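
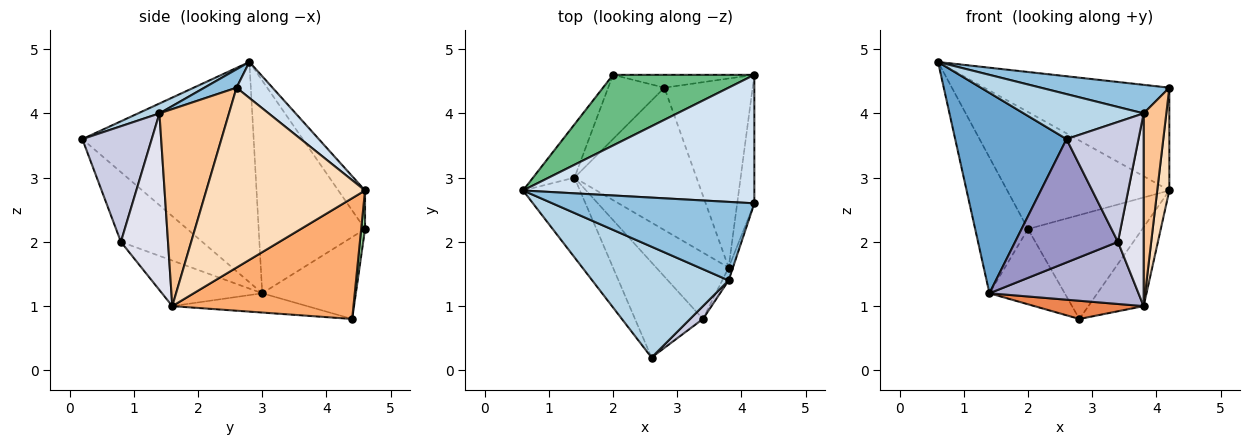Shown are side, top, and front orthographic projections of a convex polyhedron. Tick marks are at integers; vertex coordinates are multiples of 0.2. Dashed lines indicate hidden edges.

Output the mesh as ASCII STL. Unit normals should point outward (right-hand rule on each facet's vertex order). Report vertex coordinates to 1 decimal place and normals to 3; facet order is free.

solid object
 facet normal -0.819 -0.533 -0.212
  outer loop
   vertex 1.4 3.0 1.2
   vertex 2.6 0.2 3.6
   vertex 0.6 2.8 4.8
  endloop
 endfacet
 facet normal 0.085 -0.341 0.936
  outer loop
   vertex 3.8 1.4 4.0
   vertex 4.2 2.6 4.4
   vertex 0.6 2.8 4.8
  endloop
 endfacet
 facet normal 0.067 -0.375 0.925
  outer loop
   vertex 3.8 1.4 4.0
   vertex 0.6 2.8 4.8
   vertex 2.6 0.2 3.6
  endloop
 endfacet
 facet normal 0.121 0.620 0.775
  outer loop
   vertex 4.2 4.6 2.8
   vertex 0.6 2.8 4.8
   vertex 4.2 2.6 4.4
  endloop
 endfacet
 facet normal -0.155 -0.125 -0.980
  outer loop
   vertex 3.8 1.6 1.0
   vertex 1.4 3.0 1.2
   vertex 2.8 4.4 0.8
  endloop
 endfacet
 facet normal 0.784 0.239 -0.573
  outer loop
   vertex 3.8 1.6 1.0
   vertex 2.8 4.4 0.8
   vertex 4.2 4.6 2.8
  endloop
 endfacet
 facet normal 0.951 -0.310 -0.021
  outer loop
   vertex 3.8 1.6 1.0
   vertex 4.2 2.6 4.4
   vertex 3.8 1.4 4.0
  endloop
 endfacet
 facet normal 0.993 -0.076 -0.095
  outer loop
   vertex 3.8 1.6 1.0
   vertex 4.2 4.6 2.8
   vertex 4.2 2.6 4.4
  endloop
 endfacet
 facet normal -0.140 0.848 0.512
  outer loop
   vertex 2.0 4.6 2.2
   vertex 0.6 2.8 4.8
   vertex 4.2 4.6 2.8
  endloop
 endfacet
 facet normal 0.033 0.992 -0.123
  outer loop
   vertex 2.0 4.6 2.2
   vertex 4.2 4.6 2.8
   vertex 2.8 4.4 0.8
  endloop
 endfacet
 facet normal -0.882 0.438 -0.172
  outer loop
   vertex 2.0 4.6 2.2
   vertex 1.4 3.0 1.2
   vertex 0.6 2.8 4.8
  endloop
 endfacet
 facet normal -0.687 0.552 -0.472
  outer loop
   vertex 2.0 4.6 2.2
   vertex 2.8 4.4 0.8
   vertex 1.4 3.0 1.2
  endloop
 endfacet
 facet normal -0.531 -0.671 -0.517
  outer loop
   vertex 3.4 0.8 2.0
   vertex 2.6 0.2 3.6
   vertex 1.4 3.0 1.2
  endloop
 endfacet
 facet normal -0.417 -0.621 -0.664
  outer loop
   vertex 3.4 0.8 2.0
   vertex 1.4 3.0 1.2
   vertex 3.8 1.6 1.0
  endloop
 endfacet
 facet normal 0.692 -0.718 0.077
  outer loop
   vertex 3.4 0.8 2.0
   vertex 3.8 1.4 4.0
   vertex 2.6 0.2 3.6
  endloop
 endfacet
 facet normal 0.877 -0.479 -0.032
  outer loop
   vertex 3.4 0.8 2.0
   vertex 3.8 1.6 1.0
   vertex 3.8 1.4 4.0
  endloop
 endfacet
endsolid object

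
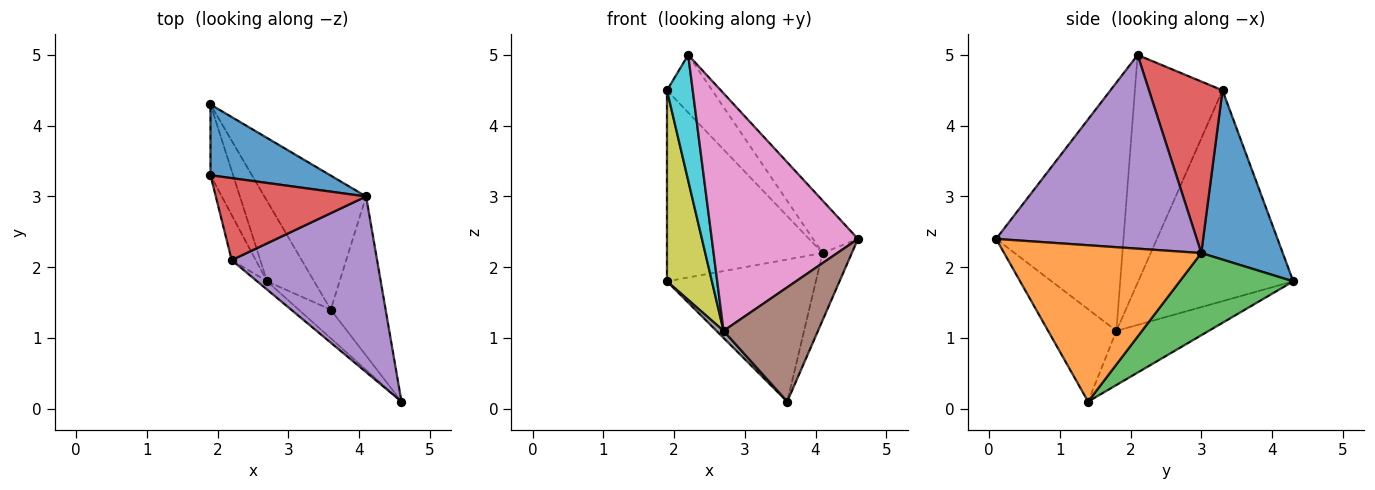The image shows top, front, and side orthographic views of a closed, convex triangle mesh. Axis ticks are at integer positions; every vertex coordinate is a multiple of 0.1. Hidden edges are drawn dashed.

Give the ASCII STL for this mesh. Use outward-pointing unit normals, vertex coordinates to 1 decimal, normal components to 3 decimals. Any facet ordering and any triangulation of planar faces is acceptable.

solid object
 facet normal 0.441 0.842 0.312
  outer loop
   vertex 4.1 3.0 2.2
   vertex 1.9 4.3 1.8
   vertex 1.9 3.3 4.5
  endloop
 endfacet
 facet normal 0.934 0.138 -0.328
  outer loop
   vertex 4.1 3.0 2.2
   vertex 4.6 0.1 2.4
   vertex 3.6 1.4 0.1
  endloop
 endfacet
 facet normal 0.485 0.636 -0.600
  outer loop
   vertex 4.1 3.0 2.2
   vertex 3.6 1.4 0.1
   vertex 1.9 4.3 1.8
  endloop
 endfacet
 facet normal 0.683 0.420 0.598
  outer loop
   vertex 2.2 2.1 5.0
   vertex 4.1 3.0 2.2
   vertex 1.9 3.3 4.5
  endloop
 endfacet
 facet normal 0.787 0.176 0.591
  outer loop
   vertex 2.2 2.1 5.0
   vertex 4.6 0.1 2.4
   vertex 4.1 3.0 2.2
  endloop
 endfacet
 facet normal -0.574 -0.794 -0.199
  outer loop
   vertex 2.7 1.8 1.1
   vertex 3.6 1.4 0.1
   vertex 4.6 0.1 2.4
  endloop
 endfacet
 facet normal -0.657 -0.754 -0.026
  outer loop
   vertex 2.7 1.8 1.1
   vertex 4.6 0.1 2.4
   vertex 2.2 2.1 5.0
  endloop
 endfacet
 facet normal -0.753 -0.058 -0.655
  outer loop
   vertex 2.7 1.8 1.1
   vertex 1.9 4.3 1.8
   vertex 3.6 1.4 0.1
  endloop
 endfacet
 facet normal -0.955 -0.277 -0.103
  outer loop
   vertex 2.7 1.8 1.1
   vertex 1.9 3.3 4.5
   vertex 1.9 4.3 1.8
  endloop
 endfacet
 facet normal -0.955 -0.281 -0.101
  outer loop
   vertex 2.7 1.8 1.1
   vertex 2.2 2.1 5.0
   vertex 1.9 3.3 4.5
  endloop
 endfacet
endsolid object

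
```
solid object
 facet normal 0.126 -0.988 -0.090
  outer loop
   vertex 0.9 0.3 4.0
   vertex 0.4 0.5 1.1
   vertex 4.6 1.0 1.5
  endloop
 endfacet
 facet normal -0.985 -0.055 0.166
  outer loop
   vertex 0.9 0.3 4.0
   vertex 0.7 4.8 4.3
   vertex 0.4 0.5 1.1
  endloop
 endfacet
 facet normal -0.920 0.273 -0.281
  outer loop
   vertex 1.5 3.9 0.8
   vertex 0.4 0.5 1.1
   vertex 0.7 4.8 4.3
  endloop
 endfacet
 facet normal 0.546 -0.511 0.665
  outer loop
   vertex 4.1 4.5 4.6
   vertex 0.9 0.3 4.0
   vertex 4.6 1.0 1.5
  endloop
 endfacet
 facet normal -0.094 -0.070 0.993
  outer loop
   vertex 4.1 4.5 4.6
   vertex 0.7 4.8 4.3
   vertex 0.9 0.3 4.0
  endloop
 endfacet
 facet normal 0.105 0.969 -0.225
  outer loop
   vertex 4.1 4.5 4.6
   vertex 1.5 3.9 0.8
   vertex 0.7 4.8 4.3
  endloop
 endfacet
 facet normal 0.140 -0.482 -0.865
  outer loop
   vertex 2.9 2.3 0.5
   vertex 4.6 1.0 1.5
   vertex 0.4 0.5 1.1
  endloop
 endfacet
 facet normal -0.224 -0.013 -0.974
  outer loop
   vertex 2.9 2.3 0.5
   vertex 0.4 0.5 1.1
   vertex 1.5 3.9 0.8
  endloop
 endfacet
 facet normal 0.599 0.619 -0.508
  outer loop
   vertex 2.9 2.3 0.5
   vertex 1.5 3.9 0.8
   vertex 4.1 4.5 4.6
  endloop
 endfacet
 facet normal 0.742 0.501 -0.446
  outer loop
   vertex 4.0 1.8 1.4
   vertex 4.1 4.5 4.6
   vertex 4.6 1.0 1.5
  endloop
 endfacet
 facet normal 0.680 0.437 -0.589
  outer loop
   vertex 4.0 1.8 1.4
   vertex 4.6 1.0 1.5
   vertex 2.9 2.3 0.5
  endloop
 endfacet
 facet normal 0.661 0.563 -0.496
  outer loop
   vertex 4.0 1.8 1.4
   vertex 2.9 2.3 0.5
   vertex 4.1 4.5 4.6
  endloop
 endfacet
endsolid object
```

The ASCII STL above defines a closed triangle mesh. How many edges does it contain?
18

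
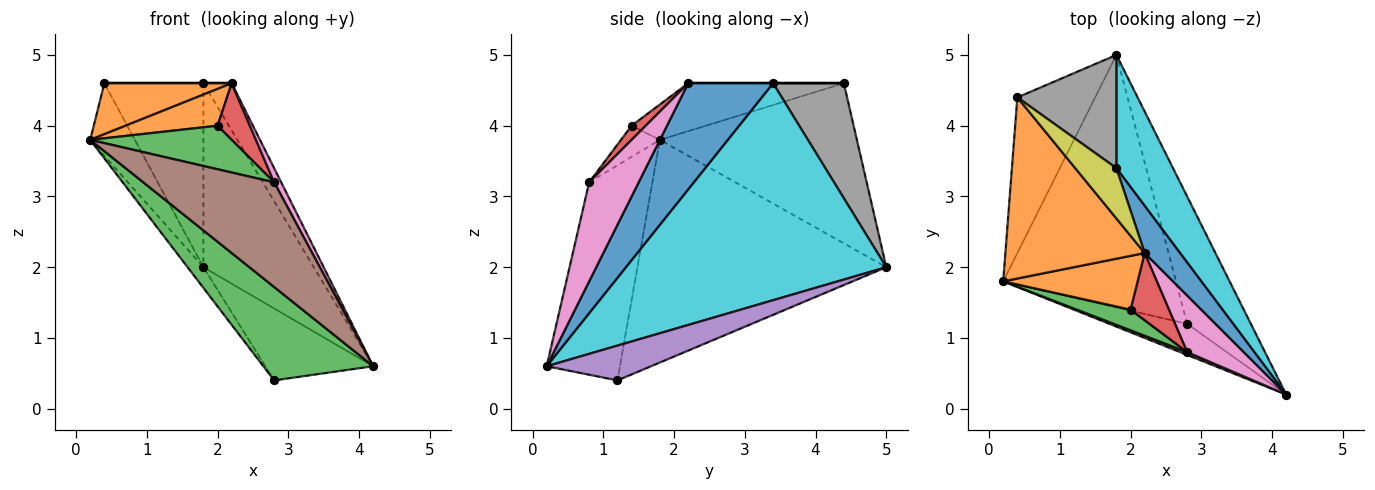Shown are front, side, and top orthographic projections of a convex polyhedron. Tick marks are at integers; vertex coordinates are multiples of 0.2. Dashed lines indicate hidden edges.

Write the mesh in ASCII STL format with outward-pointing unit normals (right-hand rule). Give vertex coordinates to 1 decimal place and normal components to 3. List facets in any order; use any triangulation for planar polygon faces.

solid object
 facet normal -0.881 0.200 -0.428
  outer loop
   vertex 0.4 4.4 4.6
   vertex 1.8 5.0 2.0
   vertex 0.2 1.8 3.8
  endloop
 endfacet
 facet normal -0.314 -0.257 0.914
  outer loop
   vertex 0.4 4.4 4.6
   vertex 0.2 1.8 3.8
   vertex 2.2 2.2 4.6
  endloop
 endfacet
 facet normal -0.535 -0.802 -0.267
  outer loop
   vertex 2.8 1.2 0.4
   vertex 4.2 0.2 0.6
   vertex 0.2 1.8 3.8
  endloop
 endfacet
 facet normal -0.789 0.050 -0.612
  outer loop
   vertex 2.8 1.2 0.4
   vertex 0.2 1.8 3.8
   vertex 1.8 5.0 2.0
  endloop
 endfacet
 facet normal 0.430 0.444 -0.786
  outer loop
   vertex 2.8 1.2 0.4
   vertex 1.8 5.0 2.0
   vertex 4.2 0.2 0.6
  endloop
 endfacet
 facet normal -0.354 -0.935 0.025
  outer loop
   vertex 2.8 0.8 3.2
   vertex 0.2 1.8 3.8
   vertex 4.2 0.2 0.6
  endloop
 endfacet
 facet normal 0.862 -0.123 0.492
  outer loop
   vertex 2.8 0.8 3.2
   vertex 4.2 0.2 0.6
   vertex 2.2 2.2 4.6
  endloop
 endfacet
 facet normal 0.520 0.728 0.448
  outer loop
   vertex 1.8 3.4 4.6
   vertex 1.8 5.0 2.0
   vertex 0.4 4.4 4.6
  endloop
 endfacet
 facet normal 0.000 0.000 1.000
  outer loop
   vertex 1.8 3.4 4.6
   vertex 0.4 4.4 4.6
   vertex 2.2 2.2 4.6
  endloop
 endfacet
 facet normal 0.895 0.380 0.234
  outer loop
   vertex 1.8 3.4 4.6
   vertex 4.2 0.2 0.6
   vertex 1.8 5.0 2.0
  endloop
 endfacet
 facet normal 0.905 0.302 0.302
  outer loop
   vertex 1.8 3.4 4.6
   vertex 2.2 2.2 4.6
   vertex 4.2 0.2 0.6
  endloop
 endfacet
 facet normal -0.212 -0.552 0.807
  outer loop
   vertex 2.0 1.4 4.0
   vertex 2.2 2.2 4.6
   vertex 0.2 1.8 3.8
  endloop
 endfacet
 facet normal -0.241 -0.877 0.416
  outer loop
   vertex 2.0 1.4 4.0
   vertex 0.2 1.8 3.8
   vertex 2.8 0.8 3.2
  endloop
 endfacet
 facet normal 0.271 -0.620 0.736
  outer loop
   vertex 2.0 1.4 4.0
   vertex 2.8 0.8 3.2
   vertex 2.2 2.2 4.6
  endloop
 endfacet
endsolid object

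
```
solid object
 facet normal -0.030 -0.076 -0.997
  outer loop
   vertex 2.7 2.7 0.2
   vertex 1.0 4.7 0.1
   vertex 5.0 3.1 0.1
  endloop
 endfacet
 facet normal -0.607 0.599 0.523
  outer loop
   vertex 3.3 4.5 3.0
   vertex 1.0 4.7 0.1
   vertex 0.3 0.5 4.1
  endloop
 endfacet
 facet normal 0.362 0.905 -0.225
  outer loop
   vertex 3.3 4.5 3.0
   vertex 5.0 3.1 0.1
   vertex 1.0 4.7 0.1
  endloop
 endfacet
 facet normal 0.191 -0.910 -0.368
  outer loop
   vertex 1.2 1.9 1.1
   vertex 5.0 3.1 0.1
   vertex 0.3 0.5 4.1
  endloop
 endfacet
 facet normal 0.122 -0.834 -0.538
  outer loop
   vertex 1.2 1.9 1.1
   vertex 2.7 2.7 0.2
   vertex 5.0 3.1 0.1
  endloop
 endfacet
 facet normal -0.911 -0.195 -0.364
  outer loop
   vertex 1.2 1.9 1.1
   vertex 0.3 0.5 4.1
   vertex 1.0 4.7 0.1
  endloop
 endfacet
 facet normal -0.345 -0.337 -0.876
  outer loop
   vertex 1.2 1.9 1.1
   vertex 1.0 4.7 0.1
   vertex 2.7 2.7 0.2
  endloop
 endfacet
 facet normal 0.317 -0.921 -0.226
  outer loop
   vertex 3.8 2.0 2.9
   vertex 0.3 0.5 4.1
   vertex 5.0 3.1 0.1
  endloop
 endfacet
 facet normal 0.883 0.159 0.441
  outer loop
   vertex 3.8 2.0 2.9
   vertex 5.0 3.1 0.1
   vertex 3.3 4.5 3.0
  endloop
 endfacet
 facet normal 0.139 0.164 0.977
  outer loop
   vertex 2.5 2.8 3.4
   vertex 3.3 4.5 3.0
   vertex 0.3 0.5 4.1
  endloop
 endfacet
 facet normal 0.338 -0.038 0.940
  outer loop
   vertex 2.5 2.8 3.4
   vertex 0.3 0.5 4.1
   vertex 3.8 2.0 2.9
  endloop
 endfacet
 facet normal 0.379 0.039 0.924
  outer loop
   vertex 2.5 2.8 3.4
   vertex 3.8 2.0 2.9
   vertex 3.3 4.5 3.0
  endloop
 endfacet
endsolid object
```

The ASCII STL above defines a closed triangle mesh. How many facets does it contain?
12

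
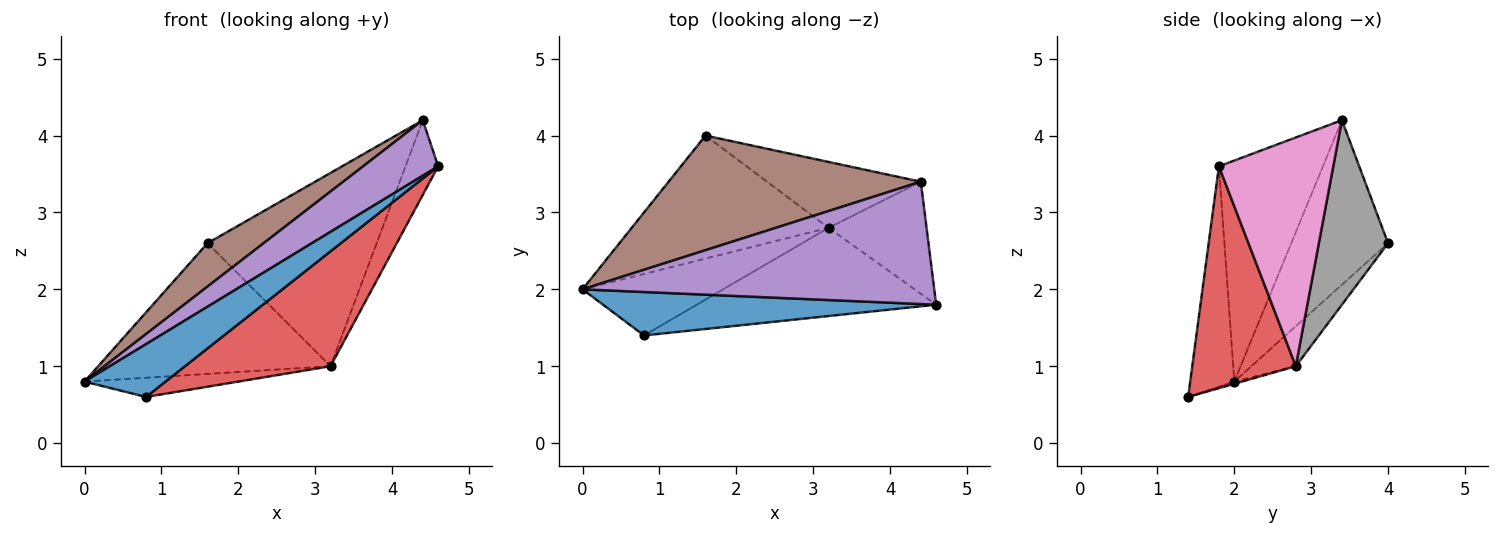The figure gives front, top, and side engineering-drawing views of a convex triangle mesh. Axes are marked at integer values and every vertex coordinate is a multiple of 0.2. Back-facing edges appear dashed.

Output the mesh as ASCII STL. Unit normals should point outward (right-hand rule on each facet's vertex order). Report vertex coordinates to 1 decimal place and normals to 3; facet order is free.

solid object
 facet normal -0.387 -0.712 0.586
  outer loop
   vertex 0.8 1.4 0.6
   vertex 4.6 1.8 3.6
   vertex 0.0 2.0 0.8
  endloop
 endfacet
 facet normal -0.138 0.721 -0.679
  outer loop
   vertex 3.2 2.8 1.0
   vertex 0.0 2.0 0.8
   vertex 1.6 4.0 2.6
  endloop
 endfacet
 facet normal -0.015 0.298 -0.954
  outer loop
   vertex 3.2 2.8 1.0
   vertex 0.8 1.4 0.6
   vertex 0.0 2.0 0.8
  endloop
 endfacet
 facet normal 0.491 -0.691 -0.530
  outer loop
   vertex 3.2 2.8 1.0
   vertex 4.6 1.8 3.6
   vertex 0.8 1.4 0.6
  endloop
 endfacet
 facet normal -0.497 -0.358 0.790
  outer loop
   vertex 4.4 3.4 4.2
   vertex 0.0 2.0 0.8
   vertex 4.6 1.8 3.6
  endloop
 endfacet
 facet normal -0.521 -0.302 0.798
  outer loop
   vertex 4.4 3.4 4.2
   vertex 1.6 4.0 2.6
   vertex 0.0 2.0 0.8
  endloop
 endfacet
 facet normal 0.889 0.254 -0.381
  outer loop
   vertex 4.4 3.4 4.2
   vertex 4.6 1.8 3.6
   vertex 3.2 2.8 1.0
  endloop
 endfacet
 facet normal 0.361 0.883 -0.301
  outer loop
   vertex 4.4 3.4 4.2
   vertex 3.2 2.8 1.0
   vertex 1.6 4.0 2.6
  endloop
 endfacet
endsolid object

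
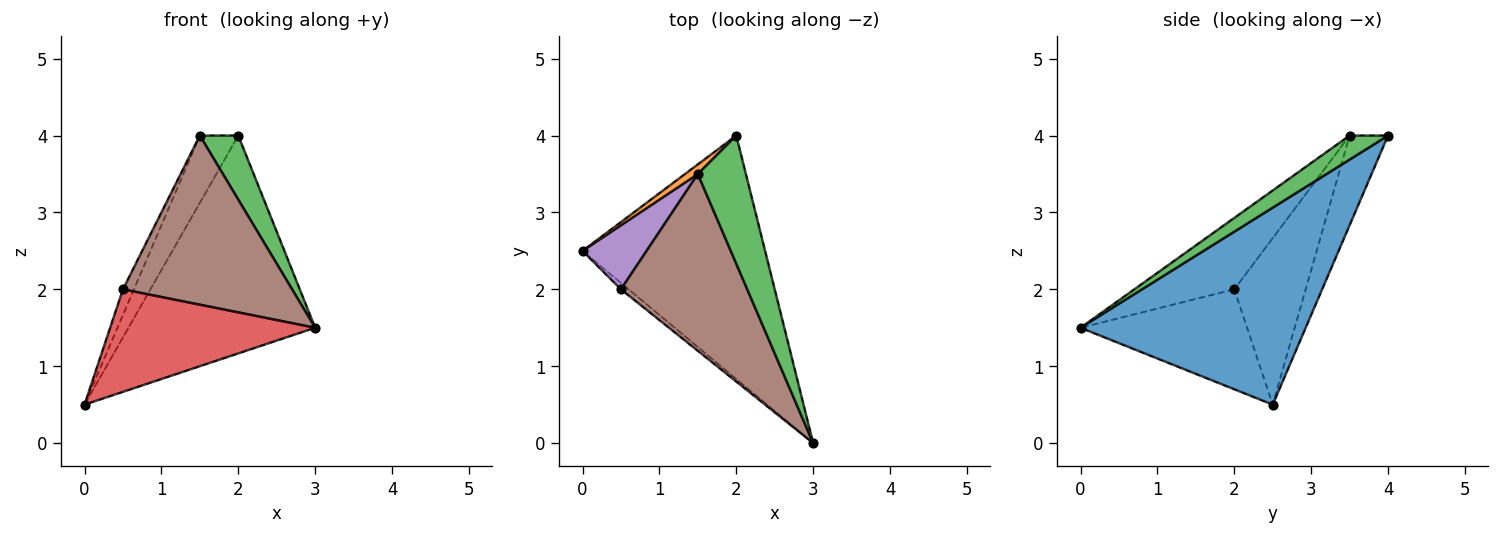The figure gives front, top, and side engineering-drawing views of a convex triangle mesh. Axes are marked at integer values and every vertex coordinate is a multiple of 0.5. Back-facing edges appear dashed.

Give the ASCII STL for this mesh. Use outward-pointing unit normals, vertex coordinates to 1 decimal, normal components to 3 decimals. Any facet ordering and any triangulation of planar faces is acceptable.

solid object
 facet normal 0.627 0.520 -0.581
  outer loop
   vertex 2.0 4.0 4.0
   vertex 3.0 0.0 1.5
   vertex 0.0 2.5 0.5
  endloop
 endfacet
 facet normal -0.704 0.704 0.101
  outer loop
   vertex 1.5 3.5 4.0
   vertex 2.0 4.0 4.0
   vertex 0.0 2.5 0.5
  endloop
 endfacet
 facet normal 0.408 -0.408 0.816
  outer loop
   vertex 1.5 3.5 4.0
   vertex 3.0 0.0 1.5
   vertex 2.0 4.0 4.0
  endloop
 endfacet
 facet normal -0.630 -0.775 -0.048
  outer loop
   vertex 0.5 2.0 2.0
   vertex 0.0 2.5 0.5
   vertex 3.0 0.0 1.5
  endloop
 endfacet
 facet normal -0.924 0.142 0.355
  outer loop
   vertex 0.5 2.0 2.0
   vertex 1.5 3.5 4.0
   vertex 0.0 2.5 0.5
  endloop
 endfacet
 facet normal -0.378 -0.640 0.669
  outer loop
   vertex 0.5 2.0 2.0
   vertex 3.0 0.0 1.5
   vertex 1.5 3.5 4.0
  endloop
 endfacet
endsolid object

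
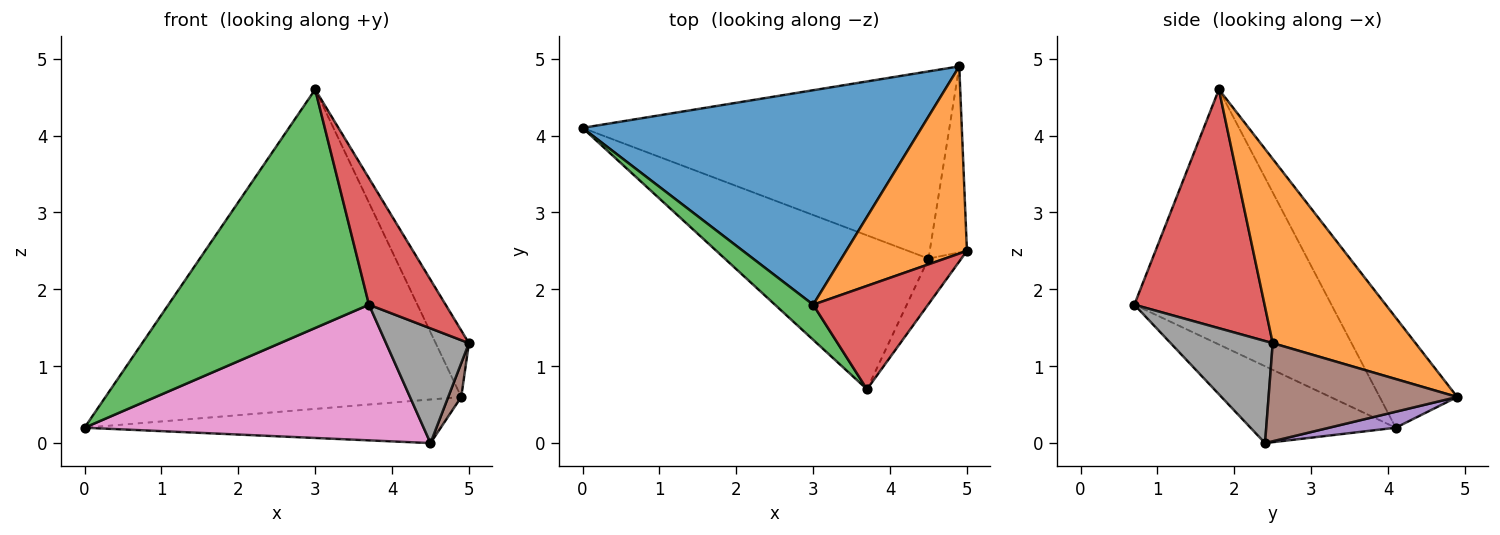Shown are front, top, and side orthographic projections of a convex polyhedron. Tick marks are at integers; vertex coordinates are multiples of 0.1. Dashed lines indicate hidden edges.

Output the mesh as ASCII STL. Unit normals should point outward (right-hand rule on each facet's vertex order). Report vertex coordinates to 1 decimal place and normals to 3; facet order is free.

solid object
 facet normal -0.178 0.817 0.549
  outer loop
   vertex 3.0 1.8 4.6
   vertex 4.9 4.9 0.6
   vertex 0.0 4.1 0.2
  endloop
 endfacet
 facet normal 0.821 0.191 0.538
  outer loop
   vertex 3.0 1.8 4.6
   vertex 5.0 2.5 1.3
   vertex 4.9 4.9 0.6
  endloop
 endfacet
 facet normal -0.697 -0.709 0.104
  outer loop
   vertex 3.7 0.7 1.8
   vertex 3.0 1.8 4.6
   vertex 0.0 4.1 0.2
  endloop
 endfacet
 facet normal 0.796 -0.469 0.383
  outer loop
   vertex 3.7 0.7 1.8
   vertex 5.0 2.5 1.3
   vertex 3.0 1.8 4.6
  endloop
 endfacet
 facet normal 0.042 0.227 -0.973
  outer loop
   vertex 4.5 2.4 0.0
   vertex 0.0 4.1 0.2
   vertex 4.9 4.9 0.6
  endloop
 endfacet
 facet normal 0.933 -0.064 -0.354
  outer loop
   vertex 4.5 2.4 0.0
   vertex 4.9 4.9 0.6
   vertex 5.0 2.5 1.3
  endloop
 endfacet
 facet normal -0.272 -0.636 -0.722
  outer loop
   vertex 4.5 2.4 0.0
   vertex 3.7 0.7 1.8
   vertex 0.0 4.1 0.2
  endloop
 endfacet
 facet normal 0.753 -0.611 -0.243
  outer loop
   vertex 4.5 2.4 0.0
   vertex 5.0 2.5 1.3
   vertex 3.7 0.7 1.8
  endloop
 endfacet
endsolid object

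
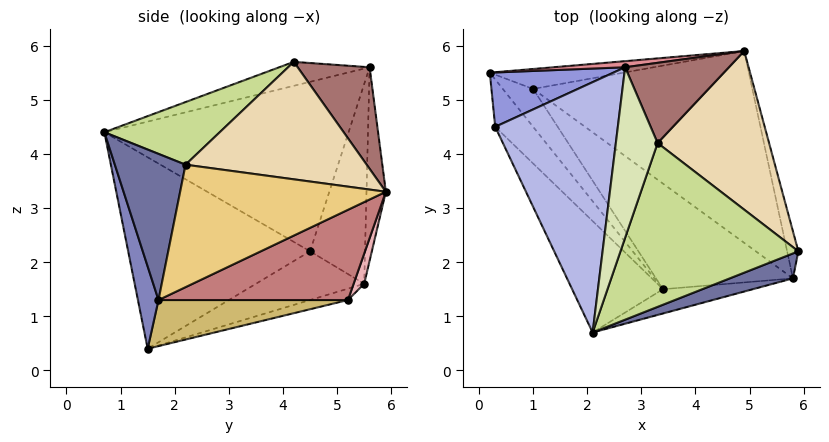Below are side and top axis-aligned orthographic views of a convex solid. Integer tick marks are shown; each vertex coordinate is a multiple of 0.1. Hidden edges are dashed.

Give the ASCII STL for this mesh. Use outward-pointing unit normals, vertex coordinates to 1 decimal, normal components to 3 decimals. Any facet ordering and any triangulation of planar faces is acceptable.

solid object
 facet normal 0.385 -0.908 0.166
  outer loop
   vertex 5.8 1.7 1.3
   vertex 5.9 2.2 3.8
   vertex 2.1 0.7 4.4
  endloop
 endfacet
 facet normal 0.138 -0.979 -0.151
  outer loop
   vertex 5.8 1.7 1.3
   vertex 2.1 0.7 4.4
   vertex 3.4 1.5 0.4
  endloop
 endfacet
 facet normal -0.829 0.225 0.512
  outer loop
   vertex 0.3 4.5 2.2
   vertex 2.7 5.6 5.6
   vertex 0.2 5.5 1.6
  endloop
 endfacet
 facet normal -0.809 -0.044 0.586
  outer loop
   vertex 0.3 4.5 2.2
   vertex 2.1 0.7 4.4
   vertex 2.7 5.6 5.6
  endloop
 endfacet
 facet normal -0.721 -0.408 -0.560
  outer loop
   vertex 0.3 4.5 2.2
   vertex 0.2 5.5 1.6
   vertex 3.4 1.5 0.4
  endloop
 endfacet
 facet normal -0.748 -0.560 -0.355
  outer loop
   vertex 0.3 4.5 2.2
   vertex 3.4 1.5 0.4
   vertex 2.1 0.7 4.4
  endloop
 endfacet
 facet normal 0.301 -0.421 0.856
  outer loop
   vertex 3.3 4.2 5.7
   vertex 2.1 0.7 4.4
   vertex 5.9 2.2 3.8
  endloop
 endfacet
 facet normal -0.492 -0.150 0.857
  outer loop
   vertex 3.3 4.2 5.7
   vertex 2.7 5.6 5.6
   vertex 2.1 0.7 4.4
  endloop
 endfacet
 facet normal -0.351 0.000 -0.936
  outer loop
   vertex 1.0 5.2 1.3
   vertex 3.4 1.5 0.4
   vertex 0.2 5.5 1.6
  endloop
 endfacet
 facet normal 0.292 0.401 -0.868
  outer loop
   vertex 1.0 5.2 1.3
   vertex 5.8 1.7 1.3
   vertex 3.4 1.5 0.4
  endloop
 endfacet
 facet normal 0.965 0.249 -0.088
  outer loop
   vertex 4.9 5.9 3.3
   vertex 5.9 2.2 3.8
   vertex 5.8 1.7 1.3
  endloop
 endfacet
 facet normal 0.697 0.278 0.661
  outer loop
   vertex 4.9 5.9 3.3
   vertex 3.3 4.2 5.7
   vertex 5.9 2.2 3.8
  endloop
 endfacet
 facet normal 0.660 0.331 0.674
  outer loop
   vertex 4.9 5.9 3.3
   vertex 2.7 5.6 5.6
   vertex 3.3 4.2 5.7
  endloop
 endfacet
 facet normal 0.337 0.463 -0.820
  outer loop
   vertex 4.9 5.9 3.3
   vertex 5.8 1.7 1.3
   vertex 1.0 5.2 1.3
  endloop
 endfacet
 facet normal -0.098 0.995 0.036
  outer loop
   vertex 4.9 5.9 3.3
   vertex 0.2 5.5 1.6
   vertex 2.7 5.6 5.6
  endloop
 endfacet
 facet normal 0.119 0.842 -0.526
  outer loop
   vertex 4.9 5.9 3.3
   vertex 1.0 5.2 1.3
   vertex 0.2 5.5 1.6
  endloop
 endfacet
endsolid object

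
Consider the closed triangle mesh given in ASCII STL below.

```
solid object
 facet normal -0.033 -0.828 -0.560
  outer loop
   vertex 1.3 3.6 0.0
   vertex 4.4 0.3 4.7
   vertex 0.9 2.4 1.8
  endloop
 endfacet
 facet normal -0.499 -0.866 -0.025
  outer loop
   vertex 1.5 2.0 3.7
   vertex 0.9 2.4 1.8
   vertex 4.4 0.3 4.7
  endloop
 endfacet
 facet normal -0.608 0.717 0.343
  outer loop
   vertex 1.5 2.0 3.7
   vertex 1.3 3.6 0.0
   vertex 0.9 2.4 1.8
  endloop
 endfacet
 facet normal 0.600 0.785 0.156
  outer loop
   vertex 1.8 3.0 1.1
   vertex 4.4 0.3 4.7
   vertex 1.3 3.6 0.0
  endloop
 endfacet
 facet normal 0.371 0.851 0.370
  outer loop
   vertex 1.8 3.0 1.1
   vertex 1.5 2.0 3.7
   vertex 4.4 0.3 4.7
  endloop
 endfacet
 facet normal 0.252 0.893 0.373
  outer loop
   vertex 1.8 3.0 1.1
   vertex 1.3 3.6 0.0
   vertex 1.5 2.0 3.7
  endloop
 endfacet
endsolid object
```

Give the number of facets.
6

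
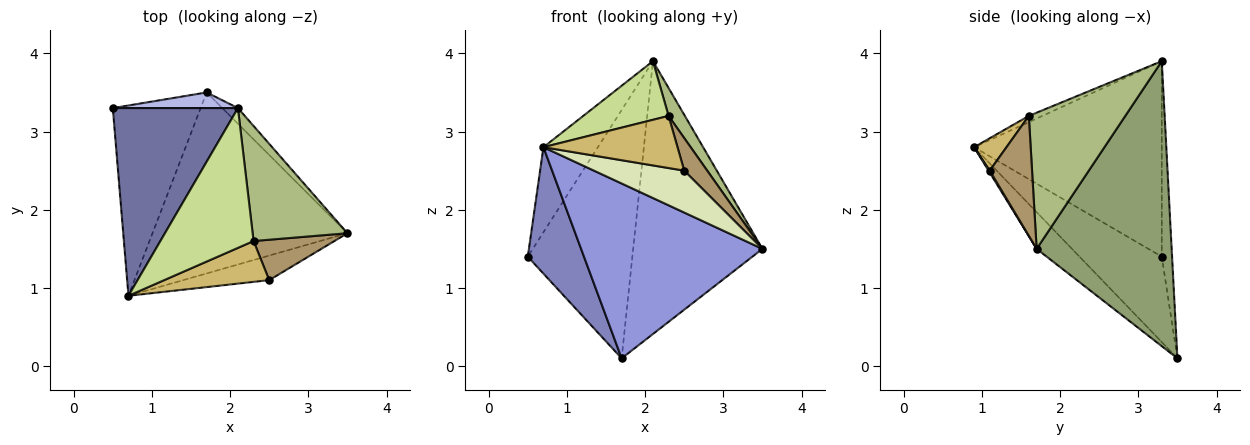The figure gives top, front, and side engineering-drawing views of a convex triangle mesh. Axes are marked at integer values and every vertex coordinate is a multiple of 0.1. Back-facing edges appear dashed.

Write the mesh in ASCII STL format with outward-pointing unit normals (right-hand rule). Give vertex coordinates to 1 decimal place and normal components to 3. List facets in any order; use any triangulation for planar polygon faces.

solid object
 facet normal -0.818 0.237 0.524
  outer loop
   vertex 2.1 3.3 3.9
   vertex 0.5 3.3 1.4
   vertex 0.7 0.9 2.8
  endloop
 endfacet
 facet normal -0.629 -0.430 -0.647
  outer loop
   vertex 1.7 3.5 0.1
   vertex 0.7 0.9 2.8
   vertex 0.5 3.3 1.4
  endloop
 endfacet
 facet normal -0.134 -0.689 -0.713
  outer loop
   vertex 1.7 3.5 0.1
   vertex 3.5 1.7 1.5
   vertex 0.7 0.9 2.8
  endloop
 endfacet
 facet normal -0.098 0.993 0.063
  outer loop
   vertex 1.7 3.5 0.1
   vertex 0.5 3.3 1.4
   vertex 2.1 3.3 3.9
  endloop
 endfacet
 facet normal 0.722 0.691 -0.040
  outer loop
   vertex 1.7 3.5 0.1
   vertex 2.1 3.3 3.9
   vertex 3.5 1.7 1.5
  endloop
 endfacet
 facet normal 0.813 -0.137 0.566
  outer loop
   vertex 2.3 1.6 3.2
   vertex 3.5 1.7 1.5
   vertex 2.1 3.3 3.9
  endloop
 endfacet
 facet normal -0.061 -0.386 0.920
  outer loop
   vertex 2.3 1.6 3.2
   vertex 2.1 3.3 3.9
   vertex 0.7 0.9 2.8
  endloop
 endfacet
 facet normal 0.011 -0.862 -0.506
  outer loop
   vertex 2.5 1.1 2.5
   vertex 0.7 0.9 2.8
   vertex 3.5 1.7 1.5
  endloop
 endfacet
 facet normal 0.756 -0.411 0.509
  outer loop
   vertex 2.5 1.1 2.5
   vertex 3.5 1.7 1.5
   vertex 2.3 1.6 3.2
  endloop
 endfacet
 facet normal 0.187 -0.773 0.606
  outer loop
   vertex 2.5 1.1 2.5
   vertex 2.3 1.6 3.2
   vertex 0.7 0.9 2.8
  endloop
 endfacet
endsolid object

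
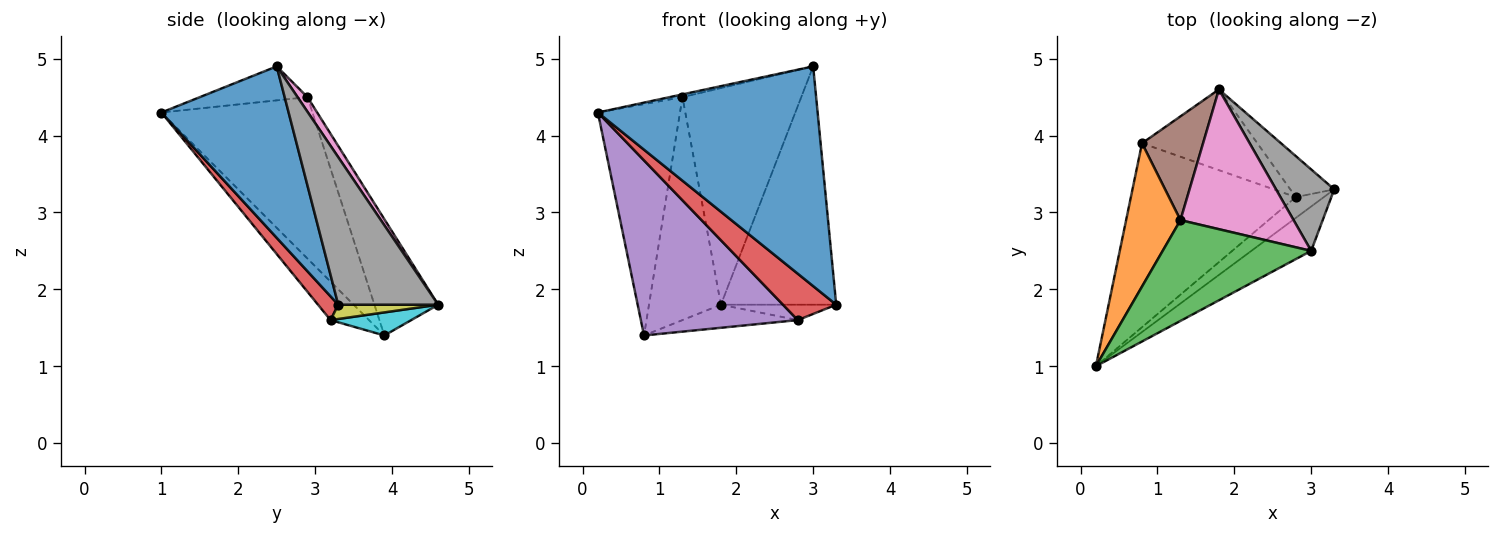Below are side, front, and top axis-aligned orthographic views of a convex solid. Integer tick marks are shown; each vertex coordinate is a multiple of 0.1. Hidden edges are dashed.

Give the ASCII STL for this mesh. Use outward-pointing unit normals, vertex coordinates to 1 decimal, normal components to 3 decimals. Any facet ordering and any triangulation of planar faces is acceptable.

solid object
 facet normal 0.494 -0.852 -0.172
  outer loop
   vertex 3.0 2.5 4.9
   vertex 0.2 1.0 4.3
   vertex 3.3 3.3 1.8
  endloop
 endfacet
 facet normal -0.843 0.458 0.284
  outer loop
   vertex 1.3 2.9 4.5
   vertex 0.8 3.9 1.4
   vertex 0.2 1.0 4.3
  endloop
 endfacet
 facet normal -0.223 0.027 0.974
  outer loop
   vertex 1.3 2.9 4.5
   vertex 0.2 1.0 4.3
   vertex 3.0 2.5 4.9
  endloop
 endfacet
 facet normal 0.327 -0.862 -0.387
  outer loop
   vertex 2.8 3.2 1.6
   vertex 3.3 3.3 1.8
   vertex 0.2 1.0 4.3
  endloop
 endfacet
 facet normal -0.167 -0.680 -0.714
  outer loop
   vertex 2.8 3.2 1.6
   vertex 0.2 1.0 4.3
   vertex 0.8 3.9 1.4
  endloop
 endfacet
 facet normal -0.626 0.707 0.329
  outer loop
   vertex 1.8 4.6 1.8
   vertex 0.8 3.9 1.4
   vertex 1.3 2.9 4.5
  endloop
 endfacet
 facet normal 0.070 0.838 0.541
  outer loop
   vertex 1.8 4.6 1.8
   vertex 1.3 2.9 4.5
   vertex 3.0 2.5 4.9
  endloop
 endfacet
 facet normal 0.634 0.732 0.250
  outer loop
   vertex 1.8 4.6 1.8
   vertex 3.0 2.5 4.9
   vertex 3.3 3.3 1.8
  endloop
 endfacet
 facet normal 0.291 0.336 -0.896
  outer loop
   vertex 1.8 4.6 1.8
   vertex 3.3 3.3 1.8
   vertex 2.8 3.2 1.6
  endloop
 endfacet
 facet normal 0.189 0.270 -0.944
  outer loop
   vertex 1.8 4.6 1.8
   vertex 2.8 3.2 1.6
   vertex 0.8 3.9 1.4
  endloop
 endfacet
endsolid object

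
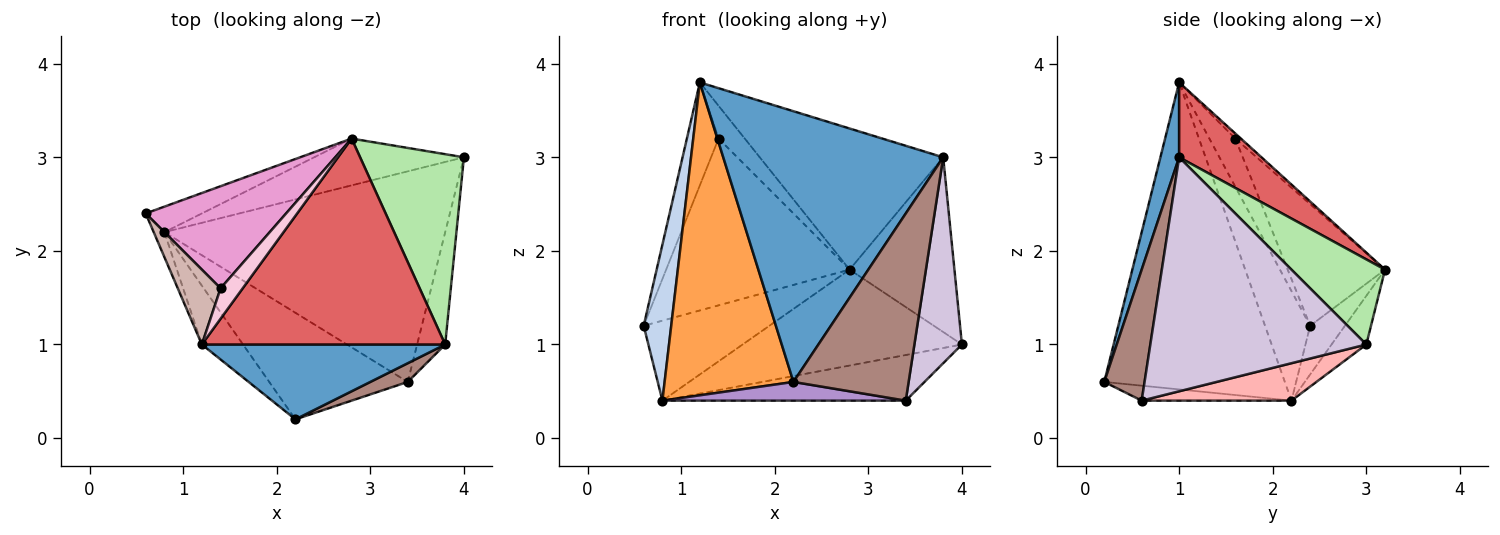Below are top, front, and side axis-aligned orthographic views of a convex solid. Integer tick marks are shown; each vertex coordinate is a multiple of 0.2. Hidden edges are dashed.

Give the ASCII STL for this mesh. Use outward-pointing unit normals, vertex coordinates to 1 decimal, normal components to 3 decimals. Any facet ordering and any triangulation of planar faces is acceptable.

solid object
 facet normal 0.082 -0.961 0.266
  outer loop
   vertex 3.8 1.0 3.0
   vertex 1.2 1.0 3.8
   vertex 2.2 0.2 0.6
  endloop
 endfacet
 facet normal -0.851 -0.519 -0.083
  outer loop
   vertex 0.8 2.2 0.4
   vertex 1.2 1.0 3.8
   vertex 0.6 2.4 1.2
  endloop
 endfacet
 facet normal -0.809 -0.577 -0.109
  outer loop
   vertex 0.8 2.2 0.4
   vertex 2.2 0.2 0.6
   vertex 1.2 1.0 3.8
  endloop
 endfacet
 facet normal -0.255 0.921 -0.294
  outer loop
   vertex 2.8 3.2 1.8
   vertex 0.8 2.2 0.4
   vertex 0.6 2.4 1.2
  endloop
 endfacet
 facet normal -0.141 0.890 -0.434
  outer loop
   vertex 2.8 3.2 1.8
   vertex 4.0 3.0 1.0
   vertex 0.8 2.2 0.4
  endloop
 endfacet
 facet normal 0.517 0.579 0.631
  outer loop
   vertex 2.8 3.2 1.8
   vertex 3.8 1.0 3.0
   vertex 4.0 3.0 1.0
  endloop
 endfacet
 facet normal 0.246 0.548 0.800
  outer loop
   vertex 2.8 3.2 1.8
   vertex 1.2 1.0 3.8
   vertex 3.8 1.0 3.0
  endloop
 endfacet
 facet normal 0.129 0.210 -0.969
  outer loop
   vertex 3.4 0.6 0.4
   vertex 0.8 2.2 0.4
   vertex 4.0 3.0 1.0
  endloop
 endfacet
 facet normal -0.106 -0.172 -0.979
  outer loop
   vertex 3.4 0.6 0.4
   vertex 2.2 0.2 0.6
   vertex 0.8 2.2 0.4
  endloop
 endfacet
 facet normal 0.970 -0.213 -0.116
  outer loop
   vertex 3.4 0.6 0.4
   vertex 4.0 3.0 1.0
   vertex 3.8 1.0 3.0
  endloop
 endfacet
 facet normal 0.329 -0.940 0.094
  outer loop
   vertex 3.4 0.6 0.4
   vertex 3.8 1.0 3.0
   vertex 2.2 0.2 0.6
  endloop
 endfacet
 facet normal -0.552 0.674 0.491
  outer loop
   vertex 1.4 1.6 3.2
   vertex 0.6 2.4 1.2
   vertex 1.2 1.0 3.8
  endloop
 endfacet
 facet normal -0.412 0.777 0.476
  outer loop
   vertex 1.4 1.6 3.2
   vertex 2.8 3.2 1.8
   vertex 0.6 2.4 1.2
  endloop
 endfacet
 facet normal -0.155 0.724 0.672
  outer loop
   vertex 1.4 1.6 3.2
   vertex 1.2 1.0 3.8
   vertex 2.8 3.2 1.8
  endloop
 endfacet
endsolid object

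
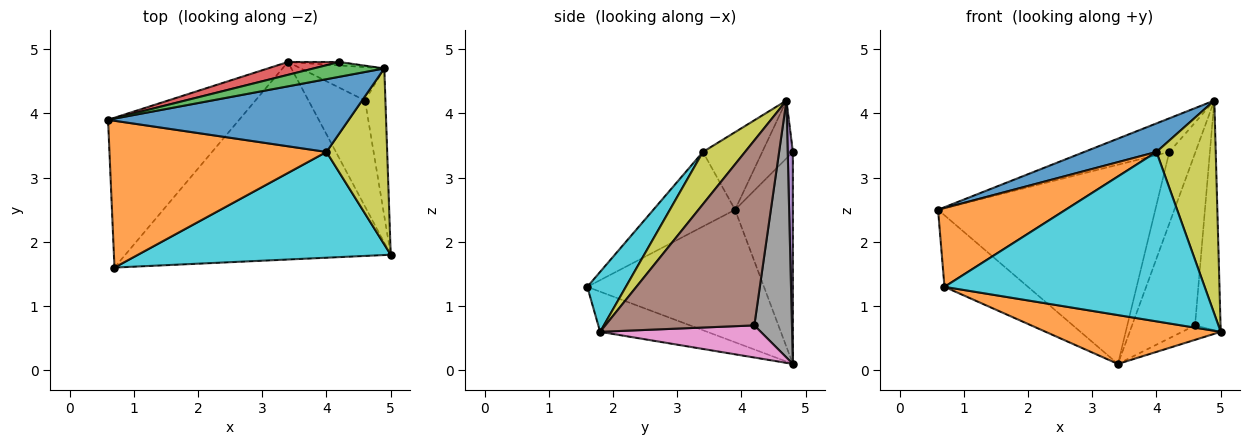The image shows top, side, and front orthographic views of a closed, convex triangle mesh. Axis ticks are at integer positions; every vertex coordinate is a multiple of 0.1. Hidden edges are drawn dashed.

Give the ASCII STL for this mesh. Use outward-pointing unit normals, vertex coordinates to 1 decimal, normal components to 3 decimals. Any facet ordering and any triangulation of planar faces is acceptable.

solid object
 facet normal -0.674 0.319 -0.667
  outer loop
   vertex 0.7 1.6 1.3
   vertex 0.6 3.9 2.5
   vertex 3.4 4.8 0.1
  endloop
 endfacet
 facet normal -0.145 -0.238 -0.960
  outer loop
   vertex 0.7 1.6 1.3
   vertex 3.4 4.8 0.1
   vertex 5.0 1.8 0.6
  endloop
 endfacet
 facet normal -0.313 0.869 0.383
  outer loop
   vertex 4.2 4.8 3.4
   vertex 0.6 3.9 2.5
   vertex 4.9 4.7 4.2
  endloop
 endfacet
 facet normal -0.257 0.964 0.062
  outer loop
   vertex 4.2 4.8 3.4
   vertex 3.4 4.8 0.1
   vertex 0.6 3.9 2.5
  endloop
 endfacet
 facet normal 0.194 0.980 -0.047
  outer loop
   vertex 4.2 4.8 3.4
   vertex 4.9 4.7 4.2
   vertex 3.4 4.8 0.1
  endloop
 endfacet
 facet normal 0.980 0.168 -0.108
  outer loop
   vertex 4.6 4.2 0.7
   vertex 4.9 4.7 4.2
   vertex 5.0 1.8 0.6
  endloop
 endfacet
 facet normal 0.491 0.118 -0.863
  outer loop
   vertex 4.6 4.2 0.7
   vertex 5.0 1.8 0.6
   vertex 3.4 4.8 0.1
  endloop
 endfacet
 facet normal 0.506 0.847 -0.164
  outer loop
   vertex 4.6 4.2 0.7
   vertex 3.4 4.8 0.1
   vertex 4.9 4.7 4.2
  endloop
 endfacet
 facet normal 0.481 -0.676 0.558
  outer loop
   vertex 4.0 3.4 3.4
   vertex 5.0 1.8 0.6
   vertex 4.9 4.7 4.2
  endloop
 endfacet
 facet normal 0.125 -0.842 0.525
  outer loop
   vertex 4.0 3.4 3.4
   vertex 0.7 1.6 1.3
   vertex 5.0 1.8 0.6
  endloop
 endfacet
 facet normal -0.287 -0.350 0.892
  outer loop
   vertex 4.0 3.4 3.4
   vertex 4.9 4.7 4.2
   vertex 0.6 3.9 2.5
  endloop
 endfacet
 facet normal -0.290 -0.453 0.843
  outer loop
   vertex 4.0 3.4 3.4
   vertex 0.6 3.9 2.5
   vertex 0.7 1.6 1.3
  endloop
 endfacet
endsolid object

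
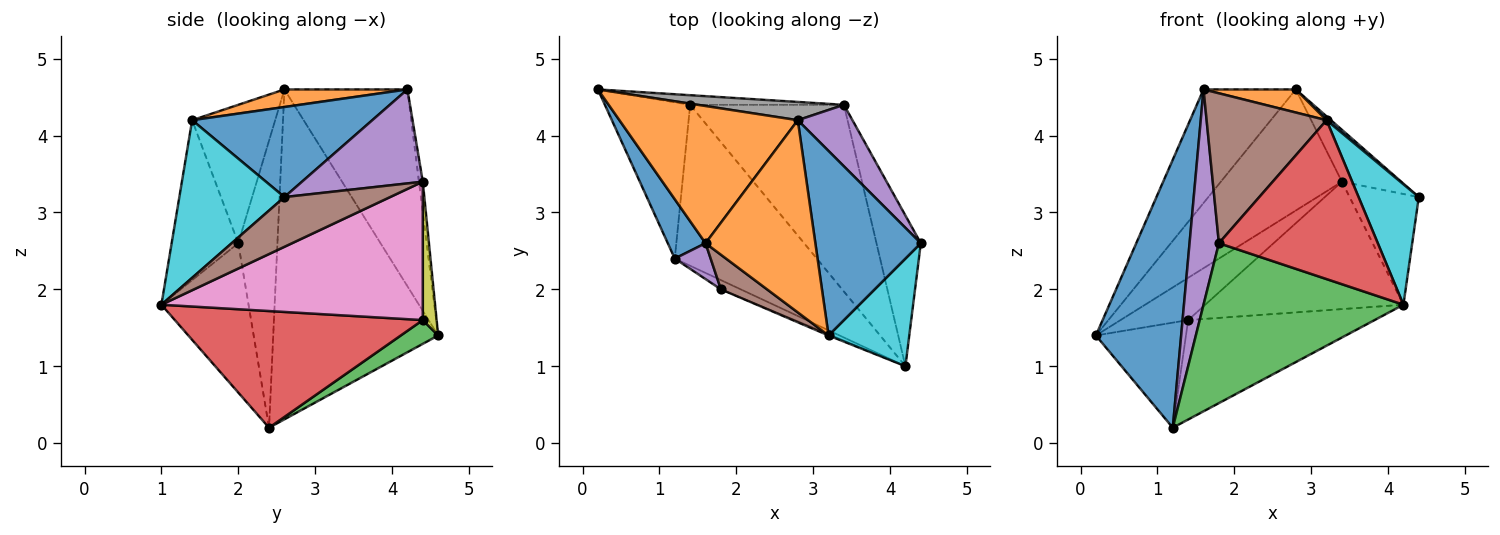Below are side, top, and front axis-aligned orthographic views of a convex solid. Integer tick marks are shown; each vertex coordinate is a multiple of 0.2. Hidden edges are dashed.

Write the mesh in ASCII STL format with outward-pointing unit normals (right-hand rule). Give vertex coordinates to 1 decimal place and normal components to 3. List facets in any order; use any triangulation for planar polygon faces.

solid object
 facet normal -0.884 -0.457 0.101
  outer loop
   vertex 1.6 2.6 4.6
   vertex 0.2 4.6 1.4
   vertex 1.2 2.4 0.2
  endloop
 endfacet
 facet normal -0.648 0.486 0.587
  outer loop
   vertex 1.6 2.6 4.6
   vertex 2.8 4.2 4.6
   vertex 0.2 4.6 1.4
  endloop
 endfacet
 facet normal 0.225 0.543 -0.809
  outer loop
   vertex 1.4 4.4 1.6
   vertex 1.2 2.4 0.2
   vertex 0.2 4.6 1.4
  endloop
 endfacet
 facet normal 0.573 0.431 -0.697
  outer loop
   vertex 4.2 1.0 1.8
   vertex 1.2 2.4 0.2
   vertex 1.4 4.4 1.6
  endloop
 endfacet
 facet normal 0.796 0.391 0.463
  outer loop
   vertex 3.4 4.4 3.4
   vertex 2.8 4.2 4.6
   vertex 4.4 2.6 3.2
  endloop
 endfacet
 facet normal 0.671 0.439 -0.598
  outer loop
   vertex 3.4 4.4 3.4
   vertex 4.4 2.6 3.2
   vertex 4.2 1.0 1.8
  endloop
 endfacet
 facet normal 0.597 0.452 -0.663
  outer loop
   vertex 3.4 4.4 3.4
   vertex 4.2 1.0 1.8
   vertex 1.4 4.4 1.6
  endloop
 endfacet
 facet normal -0.031 0.988 0.149
  outer loop
   vertex 3.4 4.4 3.4
   vertex 0.2 4.6 1.4
   vertex 2.8 4.2 4.6
  endloop
 endfacet
 facet normal 0.196 0.956 -0.217
  outer loop
   vertex 3.4 4.4 3.4
   vertex 1.4 4.4 1.6
   vertex 0.2 4.6 1.4
  endloop
 endfacet
 facet normal 0.793 -0.454 0.406
  outer loop
   vertex 3.2 1.4 4.2
   vertex 4.2 1.0 1.8
   vertex 4.4 2.6 3.2
  endloop
 endfacet
 facet normal 0.649 -0.016 0.760
  outer loop
   vertex 3.2 1.4 4.2
   vertex 4.4 2.6 3.2
   vertex 2.8 4.2 4.6
  endloop
 endfacet
 facet normal 0.157 -0.118 0.981
  outer loop
   vertex 3.2 1.4 4.2
   vertex 2.8 4.2 4.6
   vertex 1.6 2.6 4.6
  endloop
 endfacet
 facet normal -0.399 -0.915 -0.053
  outer loop
   vertex 1.8 2.0 2.6
   vertex 1.2 2.4 0.2
   vertex 4.2 1.0 1.8
  endloop
 endfacet
 facet normal -0.387 -0.922 -0.007
  outer loop
   vertex 1.8 2.0 2.6
   vertex 4.2 1.0 1.8
   vertex 3.2 1.4 4.2
  endloop
 endfacet
 facet normal -0.796 -0.597 0.100
  outer loop
   vertex 1.8 2.0 2.6
   vertex 1.6 2.6 4.6
   vertex 1.2 2.4 0.2
  endloop
 endfacet
 facet normal -0.559 -0.808 0.186
  outer loop
   vertex 1.8 2.0 2.6
   vertex 3.2 1.4 4.2
   vertex 1.6 2.6 4.6
  endloop
 endfacet
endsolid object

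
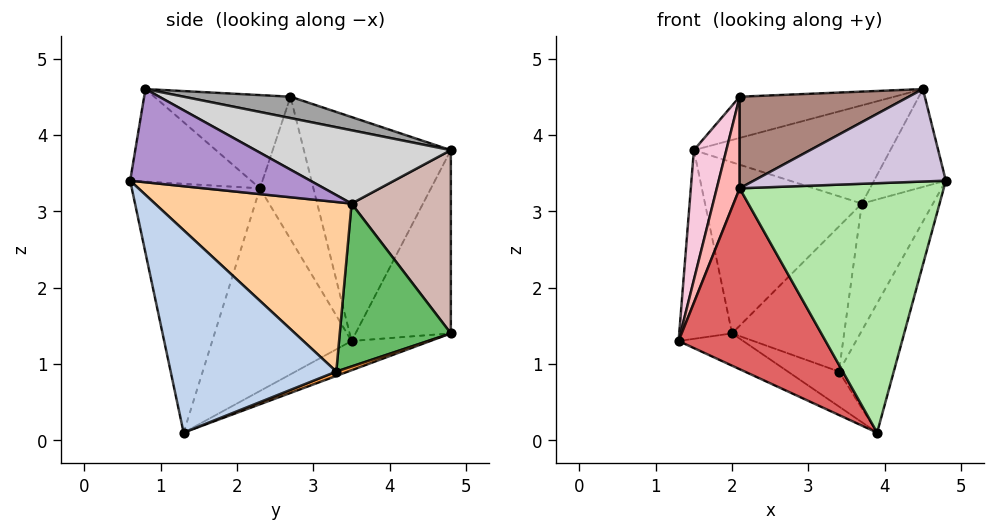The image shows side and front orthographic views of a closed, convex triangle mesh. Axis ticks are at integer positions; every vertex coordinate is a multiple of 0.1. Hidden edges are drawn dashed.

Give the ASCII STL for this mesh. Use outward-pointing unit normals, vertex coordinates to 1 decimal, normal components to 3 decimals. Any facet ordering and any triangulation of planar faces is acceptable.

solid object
 facet normal -0.257 0.211 -0.943
  outer loop
   vertex 3.9 1.3 0.1
   vertex 1.3 3.5 1.3
   vertex 2.0 4.8 1.4
  endloop
 endfacet
 facet normal 0.932 0.309 -0.189
  outer loop
   vertex 3.4 3.3 0.9
   vertex 4.8 0.6 3.4
   vertex 3.9 1.3 0.1
  endloop
 endfacet
 facet normal 0.089 0.389 -0.917
  outer loop
   vertex 3.4 3.3 0.9
   vertex 3.9 1.3 0.1
   vertex 2.0 4.8 1.4
  endloop
 endfacet
 facet normal 0.929 0.336 -0.157
  outer loop
   vertex 3.7 3.5 3.1
   vertex 4.8 0.6 3.4
   vertex 3.4 3.3 0.9
  endloop
 endfacet
 facet normal 0.695 0.701 -0.159
  outer loop
   vertex 3.7 3.5 3.1
   vertex 3.4 3.3 0.9
   vertex 2.0 4.8 1.4
  endloop
 endfacet
 facet normal -0.532 -0.846 -0.035
  outer loop
   vertex 2.1 2.3 3.3
   vertex 3.9 1.3 0.1
   vertex 4.8 0.6 3.4
  endloop
 endfacet
 facet normal -0.679 -0.717 -0.158
  outer loop
   vertex 2.1 2.3 3.3
   vertex 1.3 3.5 1.3
   vertex 3.9 1.3 0.1
  endloop
 endfacet
 facet normal -0.911 -0.391 0.130
  outer loop
   vertex 2.1 2.3 3.3
   vertex 2.1 2.7 4.5
   vertex 1.3 3.5 1.3
  endloop
 endfacet
 facet normal 0.916 0.365 0.168
  outer loop
   vertex 4.5 0.8 4.6
   vertex 4.8 0.6 3.4
   vertex 3.7 3.5 3.1
  endloop
 endfacet
 facet normal -0.533 -0.846 0.008
  outer loop
   vertex 4.5 0.8 4.6
   vertex 2.1 2.3 3.3
   vertex 4.8 0.6 3.4
  endloop
 endfacet
 facet normal -0.607 -0.754 0.251
  outer loop
   vertex 4.5 0.8 4.6
   vertex 2.1 2.7 4.5
   vertex 2.1 2.3 3.3
  endloop
 endfacet
 facet normal 0.531 0.840 0.111
  outer loop
   vertex 1.5 4.8 3.8
   vertex 3.7 3.5 3.1
   vertex 2.0 4.8 1.4
  endloop
 endfacet
 facet normal -0.860 0.477 -0.179
  outer loop
   vertex 1.5 4.8 3.8
   vertex 2.0 4.8 1.4
   vertex 1.3 3.5 1.3
  endloop
 endfacet
 facet normal -0.959 -0.212 0.187
  outer loop
   vertex 1.5 4.8 3.8
   vertex 1.3 3.5 1.3
   vertex 2.1 2.7 4.5
  endloop
 endfacet
 facet normal 0.256 0.371 0.893
  outer loop
   vertex 1.5 4.8 3.8
   vertex 2.1 2.7 4.5
   vertex 4.5 0.8 4.6
  endloop
 endfacet
 facet normal 0.524 0.527 0.669
  outer loop
   vertex 1.5 4.8 3.8
   vertex 4.5 0.8 4.6
   vertex 3.7 3.5 3.1
  endloop
 endfacet
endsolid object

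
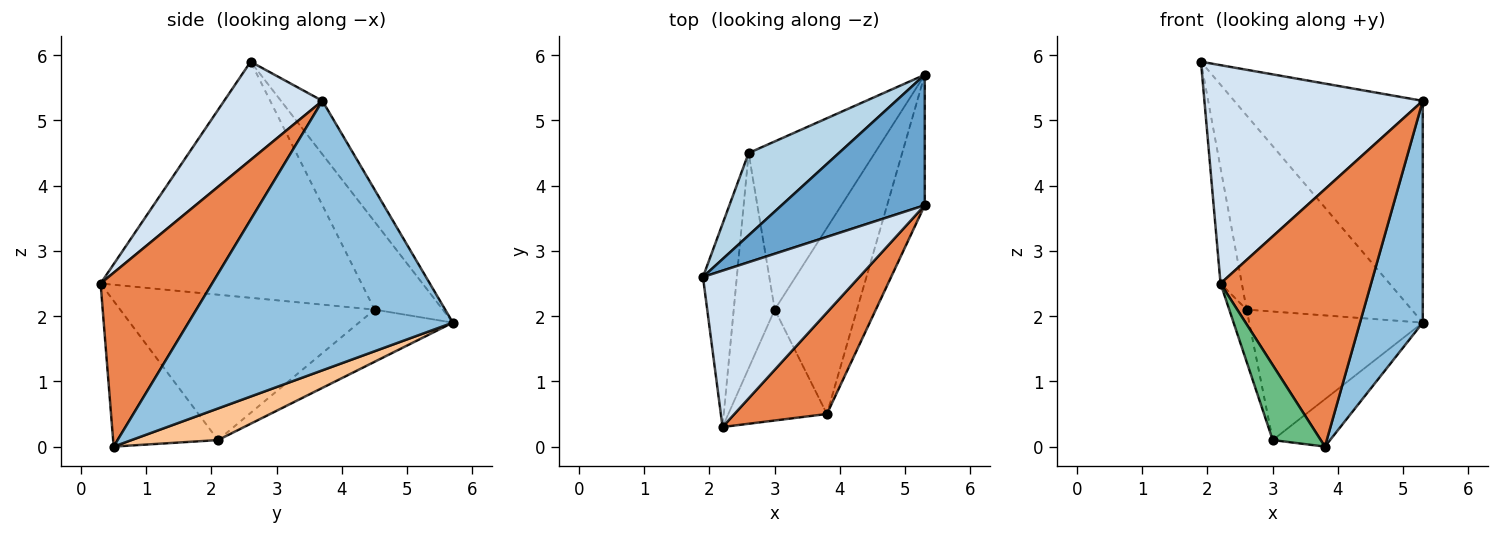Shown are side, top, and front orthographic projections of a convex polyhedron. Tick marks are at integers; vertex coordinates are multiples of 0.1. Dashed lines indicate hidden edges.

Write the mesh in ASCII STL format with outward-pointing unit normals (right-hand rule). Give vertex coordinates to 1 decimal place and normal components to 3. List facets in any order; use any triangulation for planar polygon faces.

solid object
 facet normal -0.186 0.847 0.498
  outer loop
   vertex 5.3 5.7 1.9
   vertex 1.9 2.6 5.9
   vertex 5.3 3.7 5.3
  endloop
 endfacet
 facet normal 0.964 -0.229 -0.135
  outer loop
   vertex 5.3 5.7 1.9
   vertex 5.3 3.7 5.3
   vertex 3.8 0.5 0.0
  endloop
 endfacet
 facet normal -0.355 0.861 0.365
  outer loop
   vertex 2.6 4.5 2.1
   vertex 1.9 2.6 5.9
   vertex 5.3 5.7 1.9
  endloop
 endfacet
 facet normal 0.344 -0.764 0.547
  outer loop
   vertex 2.2 0.3 2.5
   vertex 5.3 3.7 5.3
   vertex 1.9 2.6 5.9
  endloop
 endfacet
 facet normal 0.567 -0.766 0.302
  outer loop
   vertex 2.2 0.3 2.5
   vertex 3.8 0.5 0.0
   vertex 5.3 3.7 5.3
  endloop
 endfacet
 facet normal -0.987 0.080 -0.142
  outer loop
   vertex 2.2 0.3 2.5
   vertex 1.9 2.6 5.9
   vertex 2.6 4.5 2.1
  endloop
 endfacet
 facet normal 0.349 0.231 -0.908
  outer loop
   vertex 3.0 2.1 0.1
   vertex 5.3 5.7 1.9
   vertex 3.8 0.5 0.0
  endloop
 endfacet
 facet normal -0.312 0.577 -0.755
  outer loop
   vertex 3.0 2.1 0.1
   vertex 2.6 4.5 2.1
   vertex 5.3 5.7 1.9
  endloop
 endfacet
 facet normal -0.774 -0.354 -0.524
  outer loop
   vertex 3.0 2.1 0.1
   vertex 3.8 0.5 0.0
   vertex 2.2 0.3 2.5
  endloop
 endfacet
 facet normal -0.960 0.066 -0.271
  outer loop
   vertex 3.0 2.1 0.1
   vertex 2.2 0.3 2.5
   vertex 2.6 4.5 2.1
  endloop
 endfacet
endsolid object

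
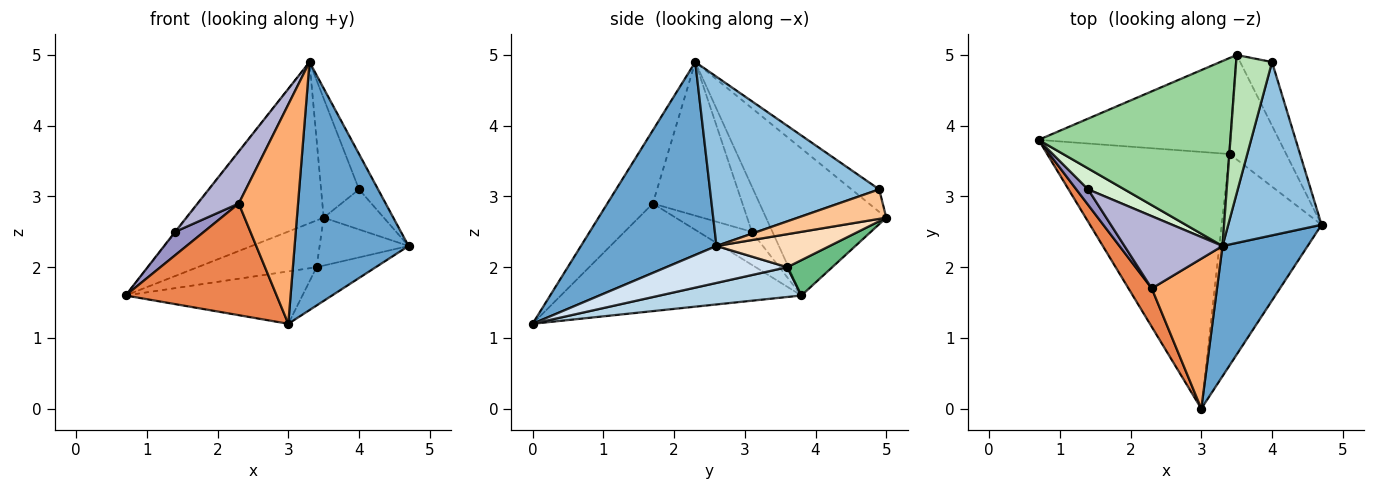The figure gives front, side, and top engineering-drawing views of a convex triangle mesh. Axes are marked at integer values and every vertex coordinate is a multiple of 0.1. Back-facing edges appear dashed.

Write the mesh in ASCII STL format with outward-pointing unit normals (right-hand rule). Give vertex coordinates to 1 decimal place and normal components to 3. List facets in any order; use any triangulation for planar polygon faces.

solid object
 facet normal 0.725 -0.610 0.320
  outer loop
   vertex 3.3 2.3 4.9
   vertex 3.0 0.0 1.2
   vertex 4.7 2.6 2.3
  endloop
 endfacet
 facet normal 0.871 0.098 0.481
  outer loop
   vertex 4.0 4.9 3.1
   vertex 3.3 2.3 4.9
   vertex 4.7 2.6 2.3
  endloop
 endfacet
 facet normal 0.158 0.197 -0.968
  outer loop
   vertex 3.4 3.6 2.0
   vertex 3.0 0.0 1.2
   vertex 0.7 3.8 1.6
  endloop
 endfacet
 facet normal 0.342 0.167 -0.925
  outer loop
   vertex 3.4 3.6 2.0
   vertex 4.7 2.6 2.3
   vertex 3.0 0.0 1.2
  endloop
 endfacet
 facet normal -0.833 -0.523 0.180
  outer loop
   vertex 2.3 1.7 2.9
   vertex 0.7 3.8 1.6
   vertex 3.0 0.0 1.2
  endloop
 endfacet
 facet normal -0.535 -0.697 0.477
  outer loop
   vertex 2.3 1.7 2.9
   vertex 3.0 0.0 1.2
   vertex 3.3 2.3 4.9
  endloop
 endfacet
 facet normal 0.617 0.419 -0.666
  outer loop
   vertex 3.5 5.0 2.7
   vertex 4.0 4.9 3.1
   vertex 4.7 2.6 2.3
  endloop
 endfacet
 facet normal 0.468 0.368 -0.803
  outer loop
   vertex 3.5 5.0 2.7
   vertex 4.7 2.6 2.3
   vertex 3.4 3.6 2.0
  endloop
 endfacet
 facet normal 0.163 0.432 -0.887
  outer loop
   vertex 3.5 5.0 2.7
   vertex 3.4 3.6 2.0
   vertex 0.7 3.8 1.6
  endloop
 endfacet
 facet normal -0.500 0.569 0.653
  outer loop
   vertex 3.5 5.0 2.7
   vertex 0.7 3.8 1.6
   vertex 3.3 2.3 4.9
  endloop
 endfacet
 facet normal -0.430 0.589 0.684
  outer loop
   vertex 3.5 5.0 2.7
   vertex 3.3 2.3 4.9
   vertex 4.0 4.9 3.1
  endloop
 endfacet
 facet normal -0.780 0.024 0.625
  outer loop
   vertex 1.4 3.1 2.5
   vertex 3.3 2.3 4.9
   vertex 0.7 3.8 1.6
  endloop
 endfacet
 facet normal -0.839 -0.454 0.300
  outer loop
   vertex 1.4 3.1 2.5
   vertex 0.7 3.8 1.6
   vertex 2.3 1.7 2.9
  endloop
 endfacet
 facet normal -0.786 -0.362 0.501
  outer loop
   vertex 1.4 3.1 2.5
   vertex 2.3 1.7 2.9
   vertex 3.3 2.3 4.9
  endloop
 endfacet
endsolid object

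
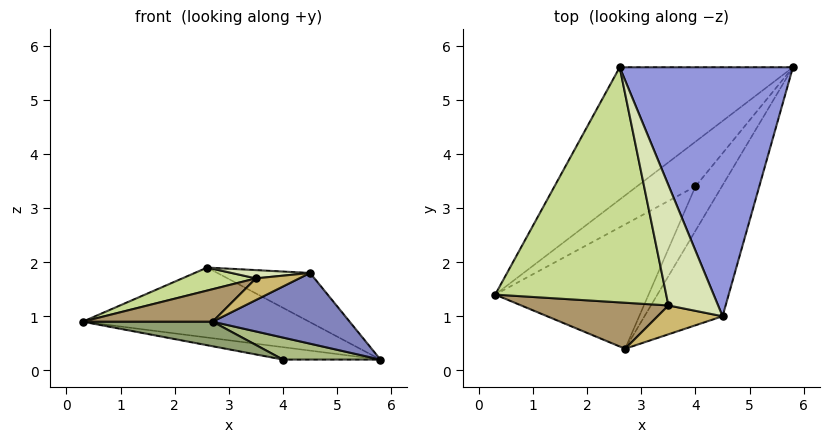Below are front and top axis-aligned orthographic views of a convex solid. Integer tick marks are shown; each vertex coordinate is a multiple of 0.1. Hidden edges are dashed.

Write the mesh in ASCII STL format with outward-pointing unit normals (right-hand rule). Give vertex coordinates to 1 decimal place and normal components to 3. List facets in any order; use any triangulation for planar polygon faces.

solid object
 facet normal -0.425 0.423 -0.800
  outer loop
   vertex 2.6 5.6 1.9
   vertex 5.8 5.6 0.2
   vertex 0.3 1.4 0.9
  endloop
 endfacet
 facet normal 0.513 -0.408 -0.755
  outer loop
   vertex 4.5 1.0 1.8
   vertex 2.7 0.4 0.9
   vertex 5.8 5.6 0.2
  endloop
 endfacet
 facet normal 0.462 0.172 0.870
  outer loop
   vertex 4.5 1.0 1.8
   vertex 5.8 5.6 0.2
   vertex 2.6 5.6 1.9
  endloop
 endfacet
 facet normal -0.311 0.254 -0.916
  outer loop
   vertex 4.0 3.4 0.2
   vertex 0.3 1.4 0.9
   vertex 5.8 5.6 0.2
  endloop
 endfacet
 facet normal -0.081 -0.193 -0.978
  outer loop
   vertex 4.0 3.4 0.2
   vertex 2.7 0.4 0.9
   vertex 0.3 1.4 0.9
  endloop
 endfacet
 facet normal 0.477 -0.391 -0.787
  outer loop
   vertex 4.0 3.4 0.2
   vertex 5.8 5.6 0.2
   vertex 2.7 0.4 0.9
  endloop
 endfacet
 facet normal -0.247 -0.094 0.964
  outer loop
   vertex 3.5 1.2 1.7
   vertex 2.6 5.6 1.9
   vertex 0.3 1.4 0.9
  endloop
 endfacet
 facet normal -0.113 -0.068 0.991
  outer loop
   vertex 3.5 1.2 1.7
   vertex 4.5 1.0 1.8
   vertex 2.6 5.6 1.9
  endloop
 endfacet
 facet normal -0.234 -0.561 0.794
  outer loop
   vertex 3.5 1.2 1.7
   vertex 0.3 1.4 0.9
   vertex 2.7 0.4 0.9
  endloop
 endfacet
 facet normal -0.196 -0.588 0.784
  outer loop
   vertex 3.5 1.2 1.7
   vertex 2.7 0.4 0.9
   vertex 4.5 1.0 1.8
  endloop
 endfacet
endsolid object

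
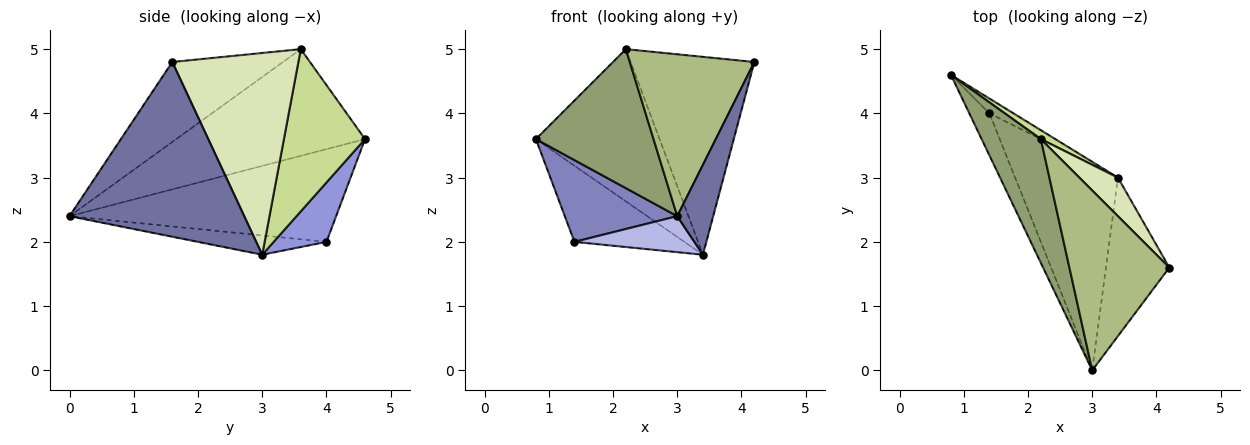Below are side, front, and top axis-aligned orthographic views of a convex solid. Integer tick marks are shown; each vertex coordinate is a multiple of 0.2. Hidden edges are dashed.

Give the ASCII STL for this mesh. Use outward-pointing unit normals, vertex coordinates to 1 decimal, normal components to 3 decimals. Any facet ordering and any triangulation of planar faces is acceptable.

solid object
 facet normal 0.923 -0.190 -0.335
  outer loop
   vertex 3.4 3.0 1.8
   vertex 4.2 1.6 4.8
   vertex 3.0 0.0 2.4
  endloop
 endfacet
 facet normal -0.904 -0.381 -0.196
  outer loop
   vertex 1.4 4.0 2.0
   vertex 3.0 0.0 2.4
   vertex 0.8 4.6 3.6
  endloop
 endfacet
 facet normal 0.427 0.888 -0.173
  outer loop
   vertex 1.4 4.0 2.0
   vertex 0.8 4.6 3.6
   vertex 3.4 3.0 1.8
  endloop
 endfacet
 facet normal -0.182 -0.170 -0.969
  outer loop
   vertex 1.4 4.0 2.0
   vertex 3.4 3.0 1.8
   vertex 3.0 0.0 2.4
  endloop
 endfacet
 facet normal -0.768 -0.478 0.426
  outer loop
   vertex 2.2 3.6 5.0
   vertex 0.8 4.6 3.6
   vertex 3.0 0.0 2.4
  endloop
 endfacet
 facet normal -0.511 -0.575 0.639
  outer loop
   vertex 2.2 3.6 5.0
   vertex 3.0 0.0 2.4
   vertex 4.2 1.6 4.8
  endloop
 endfacet
 facet normal 0.548 0.835 0.049
  outer loop
   vertex 2.2 3.6 5.0
   vertex 3.4 3.0 1.8
   vertex 0.8 4.6 3.6
  endloop
 endfacet
 facet normal 0.707 0.694 0.135
  outer loop
   vertex 2.2 3.6 5.0
   vertex 4.2 1.6 4.8
   vertex 3.4 3.0 1.8
  endloop
 endfacet
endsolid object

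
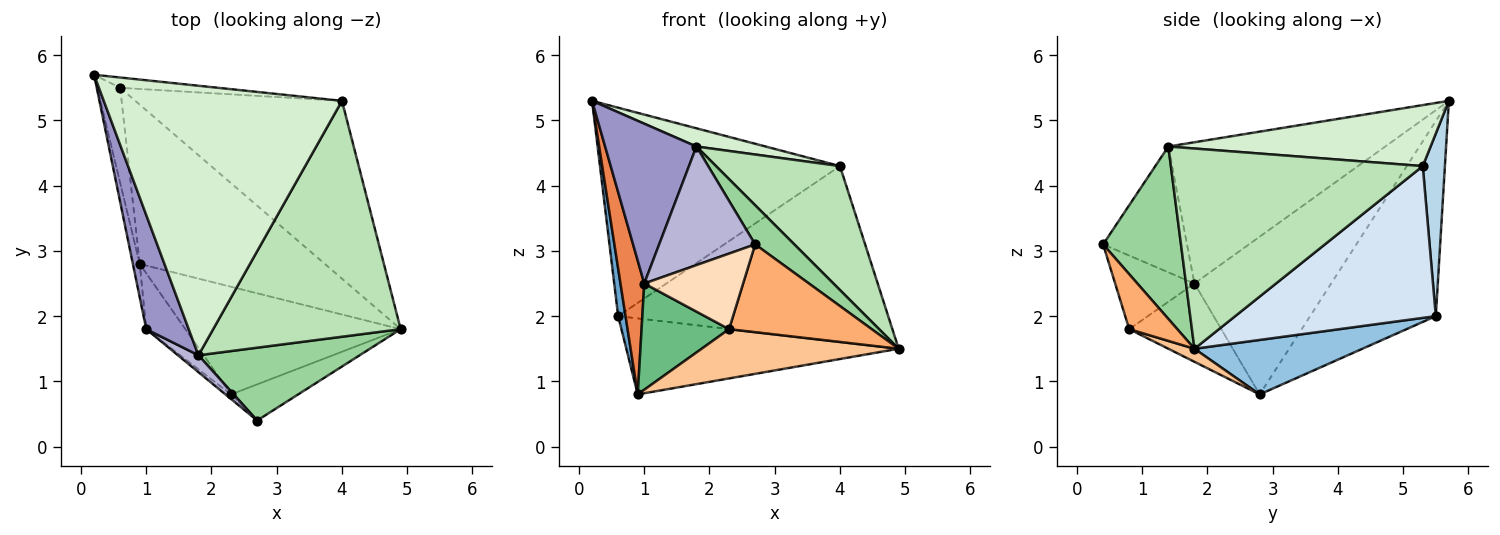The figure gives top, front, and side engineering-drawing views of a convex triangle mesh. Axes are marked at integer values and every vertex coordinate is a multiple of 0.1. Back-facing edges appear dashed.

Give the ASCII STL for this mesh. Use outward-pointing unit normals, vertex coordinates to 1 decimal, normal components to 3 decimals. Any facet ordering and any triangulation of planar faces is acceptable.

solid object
 facet normal -0.991 -0.058 -0.117
  outer loop
   vertex 0.6 5.5 2.0
   vertex 0.9 2.8 0.8
   vertex 0.2 5.7 5.3
  endloop
 endfacet
 facet normal 0.257 0.416 -0.872
  outer loop
   vertex 0.6 5.5 2.0
   vertex 4.9 1.8 1.5
   vertex 0.9 2.8 0.8
  endloop
 endfacet
 facet normal 0.092 0.995 -0.049
  outer loop
   vertex 4.0 5.3 4.3
   vertex 0.6 5.5 2.0
   vertex 0.2 5.7 5.3
  endloop
 endfacet
 facet normal 0.463 0.623 -0.630
  outer loop
   vertex 4.0 5.3 4.3
   vertex 4.9 1.8 1.5
   vertex 0.6 5.5 2.0
  endloop
 endfacet
 facet normal -0.984 -0.171 -0.043
  outer loop
   vertex 1.0 1.8 2.5
   vertex 0.2 5.7 5.3
   vertex 0.9 2.8 0.8
  endloop
 endfacet
 facet normal 0.298 -0.883 -0.363
  outer loop
   vertex 2.3 0.8 1.8
   vertex 4.9 1.8 1.5
   vertex 2.7 0.4 3.1
  endloop
 endfacet
 facet normal 0.055 -0.415 -0.908
  outer loop
   vertex 2.3 0.8 1.8
   vertex 0.9 2.8 0.8
   vertex 4.9 1.8 1.5
  endloop
 endfacet
 facet normal -0.625 -0.779 -0.047
  outer loop
   vertex 2.3 0.8 1.8
   vertex 2.7 0.4 3.1
   vertex 1.0 1.8 2.5
  endloop
 endfacet
 facet normal -0.682 -0.648 -0.341
  outer loop
   vertex 2.3 0.8 1.8
   vertex 1.0 1.8 2.5
   vertex 0.9 2.8 0.8
  endloop
 endfacet
 facet normal 0.686 -0.345 0.641
  outer loop
   vertex 1.8 1.4 4.6
   vertex 2.7 0.4 3.1
   vertex 4.9 1.8 1.5
  endloop
 endfacet
 facet normal 0.687 -0.338 0.643
  outer loop
   vertex 1.8 1.4 4.6
   vertex 4.9 1.8 1.5
   vertex 4.0 5.3 4.3
  endloop
 endfacet
 facet normal 0.248 -0.065 0.967
  outer loop
   vertex 1.8 1.4 4.6
   vertex 4.0 5.3 4.3
   vertex 0.2 5.7 5.3
  endloop
 endfacet
 facet normal -0.888 -0.374 0.267
  outer loop
   vertex 1.8 1.4 4.6
   vertex 0.2 5.7 5.3
   vertex 1.0 1.8 2.5
  endloop
 endfacet
 facet normal -0.654 -0.749 0.107
  outer loop
   vertex 1.8 1.4 4.6
   vertex 1.0 1.8 2.5
   vertex 2.7 0.4 3.1
  endloop
 endfacet
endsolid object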